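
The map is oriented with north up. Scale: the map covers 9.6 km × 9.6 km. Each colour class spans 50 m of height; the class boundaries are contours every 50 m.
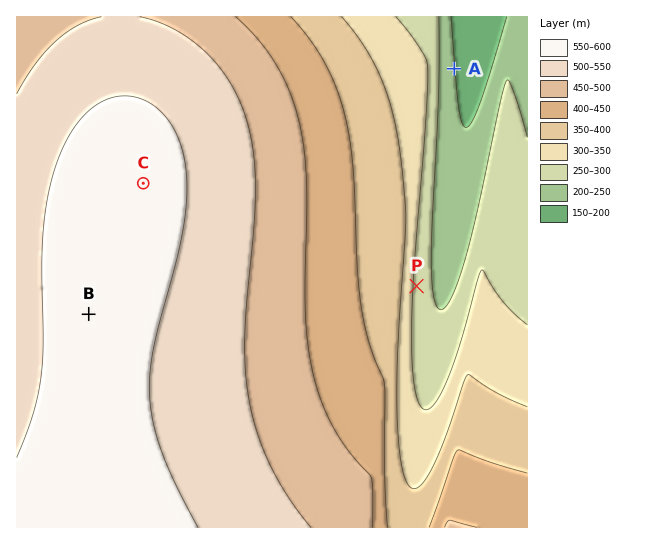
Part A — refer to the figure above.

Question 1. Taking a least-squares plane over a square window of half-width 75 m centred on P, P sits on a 10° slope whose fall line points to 92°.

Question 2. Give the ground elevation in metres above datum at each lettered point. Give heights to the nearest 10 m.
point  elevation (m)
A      200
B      560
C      570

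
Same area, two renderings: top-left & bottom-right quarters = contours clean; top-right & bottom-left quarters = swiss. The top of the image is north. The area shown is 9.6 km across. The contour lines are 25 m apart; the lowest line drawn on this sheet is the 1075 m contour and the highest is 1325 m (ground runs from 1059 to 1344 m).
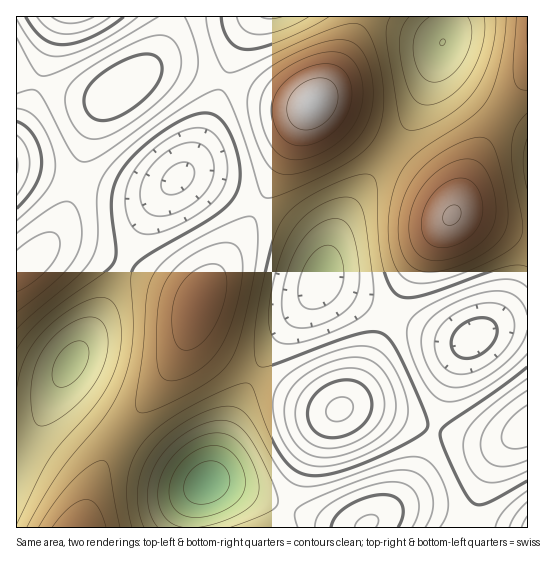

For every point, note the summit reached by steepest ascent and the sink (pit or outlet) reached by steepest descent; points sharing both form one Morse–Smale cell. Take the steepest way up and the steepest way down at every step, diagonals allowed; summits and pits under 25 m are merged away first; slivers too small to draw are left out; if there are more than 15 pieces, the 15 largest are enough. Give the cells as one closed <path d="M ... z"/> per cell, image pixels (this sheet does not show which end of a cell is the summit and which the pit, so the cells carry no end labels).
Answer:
<path d="M174 67l-20 1-12 5-27 19-12 13-14 28-12 48 46 12 22 2 21-7 18-15 19-32 21-59-26-10z"/><path d="M125 265l-30 61-30 47 2 13 9 13 43 36 53-68 15-28 12-34-4-6z"/><path d="M465 215l-12 0-13 15-27 39-22 44 2 3 10 5 51 19 16 0 29-15 29-3 0-89-18-4z"/><path d="M261 208l-4 1-9 17-39 56-10 20-4 13 0 12 4 8 23 21 31 19 31-45 29-36 8-13 3-11-4-17-14-16z"/><path d="M67 244l-13 0-7 3-24 21-7 3 1 193 14-23 32-66 32-49 28-57-1-5-32-13z"/><path d="M363 408l-21 0-15 14-23 41-17 43 2 3 49 18 27 1 4-5 20-14 18-19 13-23 13-37-30-11z"/><path d="M390 153l-22 28-25 38-10 20-12 39 2 5 66 32 31-57 32-43-4-12-6-7-28-25z"/><path d="M449 16l-88 0-6 19-14 28-28 40 16 8 61 41 23-35 11-22 16-48 8-17z"/><path d="M194 317l-7 22-15 28-51 68 56 37 28 12 3-2 7-12 18-53 20-42-42-27-15-17z"/><path d="M170 16l-153 0-1 58 61 22 32 0 28-19 19-19 11-20 4-13z"/><path d="M313 103l-14 22-19 42-21 40 47 30 14 16 5 15 8-29 10-20 18-29 28-37-60-42z"/><path d="M322 281l-50 65-17 29 55 29 27 7 8-6 15-23 29-67z"/><path d="M194 176l-13 0-20 19-16 24-21 46 75 36 10-19 50-75-46-24z"/><path d="M65 373l-34 68-15 24 1 63 64 0 18-55 21-36-44-38-9-13z"/><path d="M254 375l-17 32-20 56-9 19 23 5 55 21 18-45 15-29 18-23-27-7z"/>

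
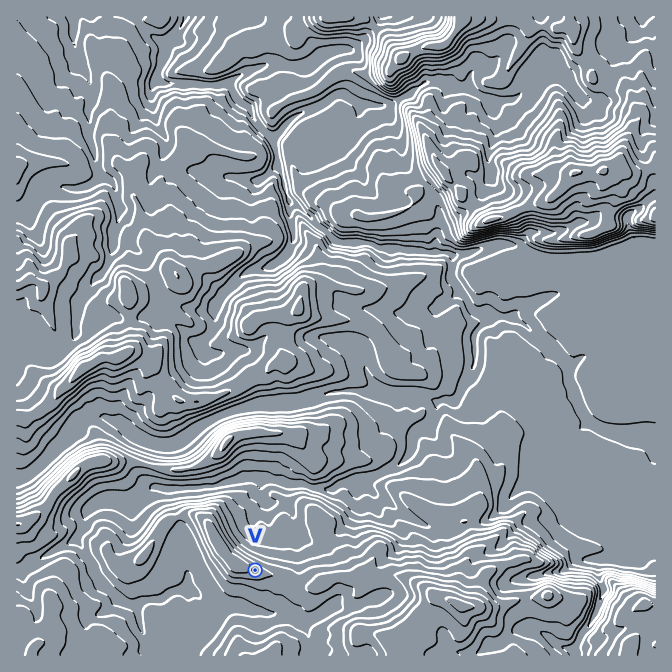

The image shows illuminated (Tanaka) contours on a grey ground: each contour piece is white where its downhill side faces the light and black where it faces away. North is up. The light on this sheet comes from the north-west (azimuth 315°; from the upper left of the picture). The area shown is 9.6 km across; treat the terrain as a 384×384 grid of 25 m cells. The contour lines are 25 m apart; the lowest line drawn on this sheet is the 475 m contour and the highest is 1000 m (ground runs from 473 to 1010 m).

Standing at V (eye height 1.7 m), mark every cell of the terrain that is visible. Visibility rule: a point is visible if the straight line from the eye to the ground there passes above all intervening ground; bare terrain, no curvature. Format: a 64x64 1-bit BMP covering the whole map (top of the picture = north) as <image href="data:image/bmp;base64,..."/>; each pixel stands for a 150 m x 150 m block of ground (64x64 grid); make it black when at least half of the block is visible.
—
<image width="64" height="64" href="data:image/bmp;base64,Qk0+AgAAAAAAAD4AAAAoAAAAQAAAAEAAAAABAAEAAAAAAAACAAATCwAAEwsAAAIAAAAAAAAA////AAAAAAAAAA/HxAAAAAAAD//MAAAAAAAH//4AAAAAAAH//wAAAAAAAHh/kAAAAAAAfAPwAAAAAAB8IcAAAAAAAH5jgAAAAAAB/+cAAAAAAAA/8AAAAAAAAB/wAAAAAAAAH7AAAAAAAAA+EAAAAAAAAD4AAAAAAAAAPAGAAAAAAAA4Ax4AAAAAAAACHgAAAAAAAAAeAAAAAAB/AHwAAAAAAf+AfAAAAAAP/AAcAAAAAAf/gBgAAAAAAMMAMAAHAAAAAAAgwB8AAAAAA4P+fwAAAAAAB/5/AAAAAAH3/v8AAAAAB/f8/gAAAAAPE/z8AAAAAAwD+PwAAAAACAPx/wAAAAAIA8P/AAAAABAAj/8AAAA8IAAf/wAAABgAAP//AAAAADAB//8AAAAAP4f//wAAAAABx///AAAAAAAP//8AAAAAAAD//wAAAAAAAD//AAAAAAAf//8AAAAAAP/9PwAAAAAf//+DAAAAAAP8P/MAAAAAA/gf/QAAAAAH8Av4AAAAAABwD/wAAAAAAOAHYAAAAAAAwAAAAAAAAADAAAAAAAAAAYAAAAAAAAABgAAAAAAAAAEAAAAAAAAAAAAAAAAAAAAAAAAAAAAAAAYAAAAAAAAADwAAAAAAAAAfgAAAAAAAABfAAAAAAAAAAPAAAAAAAAAAGAEAAAAAAAAMAQAAAAADEA4AAA=="/>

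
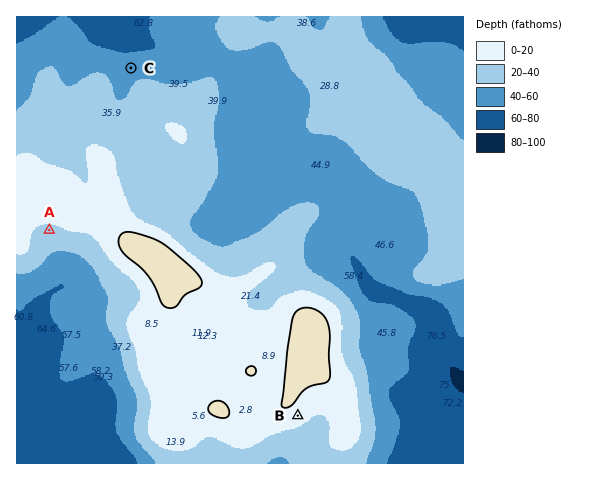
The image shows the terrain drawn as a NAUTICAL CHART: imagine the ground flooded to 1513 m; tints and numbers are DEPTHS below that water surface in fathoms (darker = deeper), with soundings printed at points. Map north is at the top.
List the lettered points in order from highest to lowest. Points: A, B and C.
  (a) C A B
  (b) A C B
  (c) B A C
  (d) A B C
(c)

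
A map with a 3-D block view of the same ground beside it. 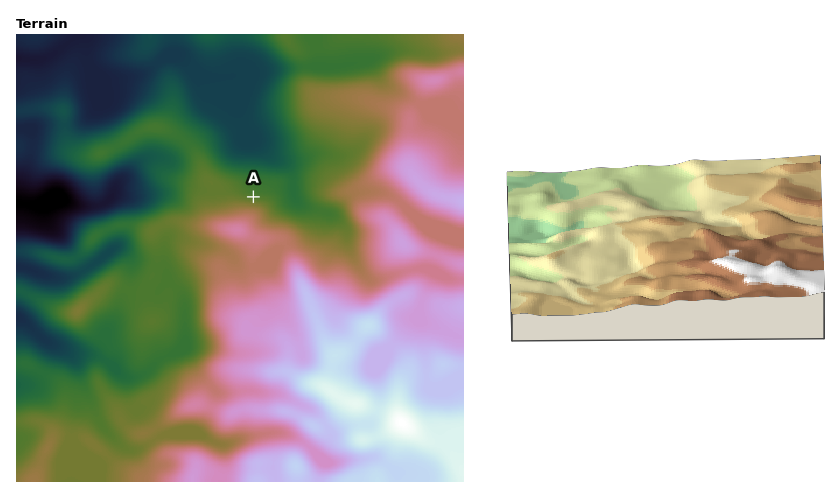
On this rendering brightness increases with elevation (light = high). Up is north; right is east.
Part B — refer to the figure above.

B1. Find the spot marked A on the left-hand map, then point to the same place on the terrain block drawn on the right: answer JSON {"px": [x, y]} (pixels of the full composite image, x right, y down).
{"px": [675, 217]}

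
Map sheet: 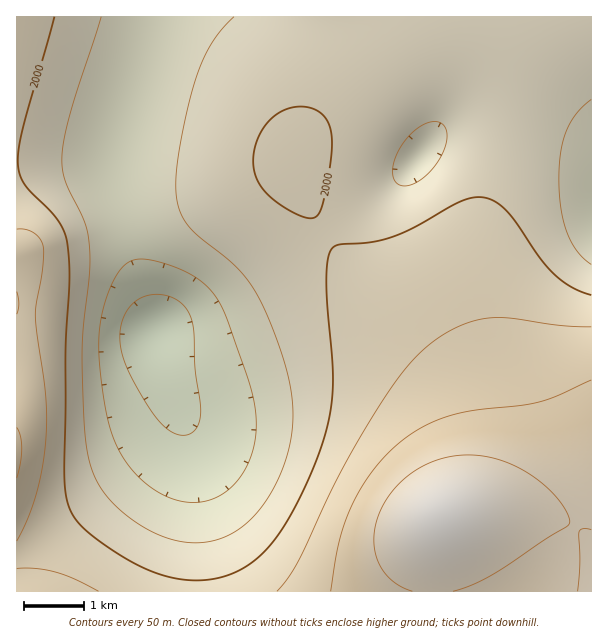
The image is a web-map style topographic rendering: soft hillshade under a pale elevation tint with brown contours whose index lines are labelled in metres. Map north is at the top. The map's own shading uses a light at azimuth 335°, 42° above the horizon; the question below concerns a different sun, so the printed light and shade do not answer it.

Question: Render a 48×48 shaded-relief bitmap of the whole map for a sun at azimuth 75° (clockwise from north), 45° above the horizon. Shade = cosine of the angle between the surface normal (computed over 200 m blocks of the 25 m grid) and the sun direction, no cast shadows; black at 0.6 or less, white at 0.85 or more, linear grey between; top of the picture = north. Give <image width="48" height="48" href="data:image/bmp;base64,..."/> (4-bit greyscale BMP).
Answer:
<image width="48" height="48" href="data:image/bmp;base64,Qk32BAAAAAAAAHYAAAAoAAAAMAAAADAAAAABAAQAAAAAAIAEAAATCwAAEwsAABAAAAAAAAAAAAAAABEREQAiIiIAMzMzAERERABVVVUAZmZmAHd3dwCIiIgAmZmZAKqqqgC7u7sAzMzMAN3d3QDu7u4A////AHd3iIiIiIh3dmVVRERERFVWZmZ3dmZmZnd4iIiIiIh3dmVUREREREVVZmd3d2ZmZnd4iImZmIh3ZmVURDMzNERVZnd3d3ZmZneIiJmZmIh3ZlVEQzMzM0RVZnd3d3dmZoiIiZmZmYh3ZlVEMzMzMzRVZnd3d3d2ZpmZmZmZmYh3ZlVEMzIiMzRFZneIh3d3ZpmZmZmZmYh3ZlRDMyIiMzRFZneIiHd3d6qqqpmZmYh3ZVRDMyIiMzRFZneIiId3d6u6qqqZmYh2ZVRDMyIiMzRFZneIiId3d7u7uqqpmYh2ZUQzMyIjM0RVZneIiId3d7u7u6qpmId2ZUQzMzMzM0RVZnd4iHd3d7vMy7qpmId2VUQzMzMzNERVZnd3h3d3d7vMzLqpmIdmVUQzMzMzNEVVZnd3d3d3d6vMzLupmHdmVEMzMzMzREVVZmd3d3d2ZqrMzMupmHdlVEMzMzM0RFVVZmd3d3dmZpq83MupiHZlVEMzMzNERFVWZmZ3d3ZmZpm83cuph3ZVRDMzMzNERVVWZmZ3d2ZmZom83cuph2ZVRDMzMzRERVVWZmZmdmZmZoms3cyph2VUQzMzM0REVVVmZmZmZmZmZnis3dy5h2VEQzMzNEREVVVmZmZmZmZmZnir3dy5h1VDMzMzNERFVVZmZmZmZ3d3d3ir3dy5h1QzMzMzRERVVVZmZmZmd3d3d3ibzdy5hlQzMzM0REVVVWZmZmZnd3d3d3ebzcupdlMyIzM0RFVVVmZmZmZ3d3iIiGebzMuodkMyIzNERVVVZmZmZmZ3d4iIiGebzMqYZUQzMzRERVVWZmZmZmZ3d4iZmWebzLqXZUQzM0REVVZmZmZmZmd3eImZmXirzLqHZURERERFVWZmZmZmZmd3eImaqnirzLmHZUREREVVVmZmZmZmZmd3iJmqqomsy6l2VURERFVVZmZ3d2ZmZmd3iJmqqomry6l2VURERVVWZmZ3d3ZmZmd3iJmqqpmru5h2VUREVVVmZmd3iHdmZmZ3iJmaqpmrqph2VEREVVVmZnd3iIdmVmZ3iImZmZmqqYdmVEREVVZmZnd4iZh1VWZ3eImZmZmqmYdmVEREVVZmZnd4iZl1RVZneIiZmZmZmYdmVEREVVZmZ3d3iZmGRFVneIiIiJmZmYdmVEREVVZmZ3d3iJmHVEVnd4iIiJmZmYd2VUREVVZmZ3d3iImHVEVmd3iIiJmZmYd2VUREVVZmZ3d3eIiHZVVmd3eIh5mZmYh2VUREVVZmZ3d3d4iHZlVmZ3d3d5mZmYh2VVREVVZmZnd3d3d3dmZmZ3d3d4mZmYh2ZVRFVVZmZnd3d3d3dmZmZ3d3d4mZmYh3ZVVVVVZmZnd3d3d3d2ZmZnd3d4iZmYh3ZlVVVVZmZnd3d3d3d2ZmZnd3d4iZmZiHZlVVVVZmZmd3d3d3d3ZmZmd3d4iZmZiHdmVVVVZmZmZ3d3d3d3ZmZmZmZoiZmZiHdmVVVWZmZmZnd3d3d3ZmZmZmZoiZmZiIdmZVVWZmZmZnd3d3d3ZmZmZmZg=="/>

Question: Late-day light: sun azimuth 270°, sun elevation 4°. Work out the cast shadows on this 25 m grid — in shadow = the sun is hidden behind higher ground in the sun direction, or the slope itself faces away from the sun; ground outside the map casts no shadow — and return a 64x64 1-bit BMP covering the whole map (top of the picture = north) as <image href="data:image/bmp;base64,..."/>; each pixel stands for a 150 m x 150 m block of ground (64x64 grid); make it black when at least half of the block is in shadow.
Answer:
<image width="64" height="64" href="data:image/bmp;base64,Qk0+AgAAAAAAAD4AAAAoAAAAQAAAAEAAAAABAAEAAAAAAAACAAATCwAAEwsAAAIAAAAAAAAA////AAAAAAAAAAAAAAAAAAAAAAAAAAAAAAAAAAAAAAAAAAAAAAAAAAAAAAAAAAAAAAAAAAAAAAAAAAAAAAAAAIAAAAAAAAAA/wAAAAAAAAD//gAAAAAAAP//wAAAAAAA///wAAAAAAD///gAAAAAAP///AAAAAAA///8AAAAAAD///4AAAAAAP///gAAAAAA///+AAAAAAB///4AAAAAAH///gAAAAAAP//8AAAAAAA///wAAAAAAD///AAAAAAAP//4AAAAAAAf//gAAAAAAB//+AAAAAAAH//4AAAAAAAf//gAAAAAAB//+AAAAAAAH//4AAAAAAAf//AAAAAAAB//8AAAAAAAH//wAAAAAAAf/+AAAAAAAB//4AAAAAAAH//AAAAAAAAf/4AAAAAABB//AAAAAAAPH/8AAAAAAB8f/gAAAAAAHx/8AAAAAAAfH/gAAAAAAB8f8AAAAAAAHx/gAAAAAAAPH8AAAAAAAAAfgAAAAAAAAB8AAAAA4AAAPgAAAADwAAA+AAAAAHAAAB4AAAAAcAAAHgAAAAAAAAAfAAAAAAAAAB8AAAAAAAAAHwAAAAAAAAAPAAAAAAAAAA8AAAAAAAAADgAAAAAAAAAGAAAAAAAAAAAAAAAAAAAAAAAAAAAAAAAAAAAAAAAAAAAAAAAAAAAAAAAAAAAAAAAAAAAAAAAAAA=="/>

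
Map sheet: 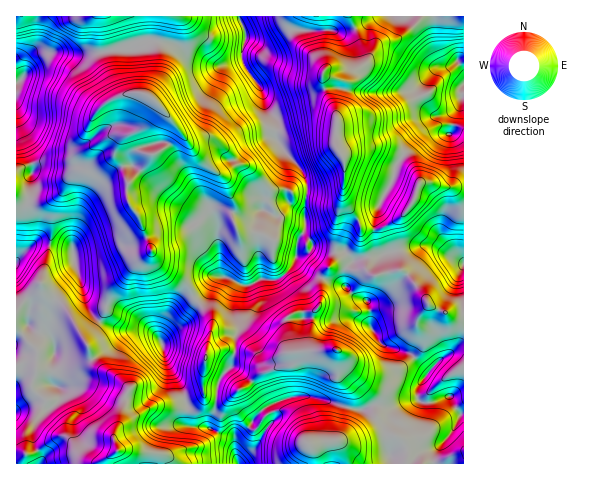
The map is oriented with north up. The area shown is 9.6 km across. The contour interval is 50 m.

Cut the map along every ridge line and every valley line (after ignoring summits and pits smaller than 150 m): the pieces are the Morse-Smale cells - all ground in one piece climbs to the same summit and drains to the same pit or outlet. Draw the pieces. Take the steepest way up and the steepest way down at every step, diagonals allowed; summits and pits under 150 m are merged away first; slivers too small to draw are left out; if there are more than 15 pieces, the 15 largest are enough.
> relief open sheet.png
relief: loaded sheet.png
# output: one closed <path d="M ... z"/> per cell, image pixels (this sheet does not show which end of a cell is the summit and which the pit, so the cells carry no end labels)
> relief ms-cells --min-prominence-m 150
<path d="M160 42l-4 0 2 29-10 25 19 17 10 17-13 19-15 8-3 8-19 22 1 15 12 16 17 46 9 8 19 10 11 19 9-7 10-17 13 0 15 9 9-2 7-4 18 0 4-3 14-15 2-20 8-13 0-9-1-6-13-9-4-5 0-11 5-29-8-8-9-15 2-14-11-18-4-15-17-23-3-8-25 7-27-8-12-12z"/><path d="M463 16l-113 1 16 44-19 19-24-6 0 9 14 33-1 25 9 25-2 30 19 32 20 0 20-11 12-16 6-18 12 0 16 5 16-2z"/><path d="M41 284l-3 6-22 21 0 29 10-10 2-5 7 6 12 3 5 6 2 4-2 40 7 5 1 8-4 6-7 5-8-4-10 0-15 8 0 51 144 1 1-6-3-4-40-4-4-9 0-7 9-11 28-16 13-1 24 3-9-27-14-24-3-16-12-11-30-1-19-8-17 18-19-33-15-10z"/><path d="M349 16l-110 1 7 16-4 15 2 16 18 26 4 15 10 14 0 20 16 21-5 29 0 11 4 5 13 9 1 6 0 9-8 13 0 14 9-2 7-7 22 5 5-21-2-18 5-18 2-29-9-25 1-25-12-25-2-16 24 5 19-19-10-33z"/><path d="M113 50l-29 4-45-2-10 5-4 17-9 9 0 112 4 4 7 4 16 0 13-6 6-4 9-18 16-10 3-14 2-4 19-12 16 0 13-6 14-18 3-7-7-8-9-3-17 1-2-2-7-19z"/><path d="M125 135l-14 0-19 12-2 4-3 14-16 10-9 18-6 4-13 6-16 0-11-7 0 64 8-8 11-8 36 5 15 55 5 9 7 7 8-11 6-19 39-39-11-33-12-16 0-20-5-16-8-12 4-13z"/><path d="M342 196l-4 17 2 18-4 20 10 1 7 10-5 3-3 7 1 15 7 8 15 7 3 11-1 12 9 16 6 5 26 8 17 17-11 17 1 12 9 3 22-7 11 17-6 17-13 14-8 4-26 1-1 14 57 1 1-148-15-1-19-10-14-20-13-15-25 5-8-1-3-4 0-14-6-15-1-17z"/><path d="M432 183l-12 0-2 2-4 16-10 13-9 7-18 9-17-2 1 13 6 15 0 14 5 5 31-5 13 15 14 20 19 10 14 1 1-129-16 1z"/><path d="M346 252l-10 0-3 10-10 16-3 26-6 8-2 4-2 30 4 5 24-1 0 25 12 16-2 17 15 2 9-4 18 1 15-6 11-1 1-12 11-17-17-17-26-8-6-5-9-16 1-12-3-11-15-7-8-10 1-16 7-7z"/><path d="M313 247l-7 7-9 2-6 11-10 10-4 3-18 0-7 4-9 2-2 2-2 13 1 26-5 9 0 17 20 1 5 9 9 8 16-6 7-14-5-32 10-7 17-1 6-7 2-23 12-22 2-7z"/><path d="M337 350l-45 2-7 13-26 9-11 12-18 10-13 3-3 14-4 8 0 7 22 9 3 12 2-10 12-12 9-13 8-7 19-8 26-3 37 11 2-16-12-16z"/><path d="M151 252l-39 38-6 19-7 12 21 9 26 0 8 3 7 9 22-22 14-19-9-16-27-17z"/><path d="M164 406l-13 1-28 16-9 11 0 7 4 8 40 5 3 10 77-1-6-26-28-10-14 0-4-4 1-14z"/><path d="M311 396l-23 2-17 6-2 5 5 10-1 2-18 27-16 15 76 1 0-11-6-8 27-4 7-9 4-25z"/><path d="M449 396l-22 7-10-4-27 8-18-1-9 4-15-2-5 24-6 8 18 2 23-7 15 0 10 6 3 8 31-3 11-8 12-22z"/>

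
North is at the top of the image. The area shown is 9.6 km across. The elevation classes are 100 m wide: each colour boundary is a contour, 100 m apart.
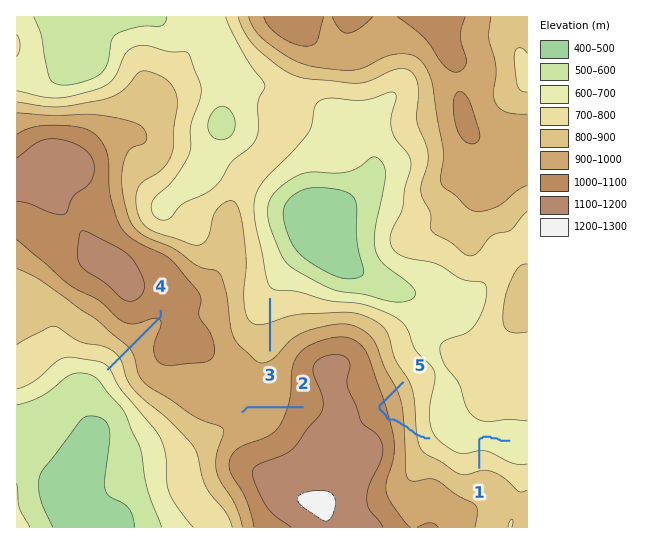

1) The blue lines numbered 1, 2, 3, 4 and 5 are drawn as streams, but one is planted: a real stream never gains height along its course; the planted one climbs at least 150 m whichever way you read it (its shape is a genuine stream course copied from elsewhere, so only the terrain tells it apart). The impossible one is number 5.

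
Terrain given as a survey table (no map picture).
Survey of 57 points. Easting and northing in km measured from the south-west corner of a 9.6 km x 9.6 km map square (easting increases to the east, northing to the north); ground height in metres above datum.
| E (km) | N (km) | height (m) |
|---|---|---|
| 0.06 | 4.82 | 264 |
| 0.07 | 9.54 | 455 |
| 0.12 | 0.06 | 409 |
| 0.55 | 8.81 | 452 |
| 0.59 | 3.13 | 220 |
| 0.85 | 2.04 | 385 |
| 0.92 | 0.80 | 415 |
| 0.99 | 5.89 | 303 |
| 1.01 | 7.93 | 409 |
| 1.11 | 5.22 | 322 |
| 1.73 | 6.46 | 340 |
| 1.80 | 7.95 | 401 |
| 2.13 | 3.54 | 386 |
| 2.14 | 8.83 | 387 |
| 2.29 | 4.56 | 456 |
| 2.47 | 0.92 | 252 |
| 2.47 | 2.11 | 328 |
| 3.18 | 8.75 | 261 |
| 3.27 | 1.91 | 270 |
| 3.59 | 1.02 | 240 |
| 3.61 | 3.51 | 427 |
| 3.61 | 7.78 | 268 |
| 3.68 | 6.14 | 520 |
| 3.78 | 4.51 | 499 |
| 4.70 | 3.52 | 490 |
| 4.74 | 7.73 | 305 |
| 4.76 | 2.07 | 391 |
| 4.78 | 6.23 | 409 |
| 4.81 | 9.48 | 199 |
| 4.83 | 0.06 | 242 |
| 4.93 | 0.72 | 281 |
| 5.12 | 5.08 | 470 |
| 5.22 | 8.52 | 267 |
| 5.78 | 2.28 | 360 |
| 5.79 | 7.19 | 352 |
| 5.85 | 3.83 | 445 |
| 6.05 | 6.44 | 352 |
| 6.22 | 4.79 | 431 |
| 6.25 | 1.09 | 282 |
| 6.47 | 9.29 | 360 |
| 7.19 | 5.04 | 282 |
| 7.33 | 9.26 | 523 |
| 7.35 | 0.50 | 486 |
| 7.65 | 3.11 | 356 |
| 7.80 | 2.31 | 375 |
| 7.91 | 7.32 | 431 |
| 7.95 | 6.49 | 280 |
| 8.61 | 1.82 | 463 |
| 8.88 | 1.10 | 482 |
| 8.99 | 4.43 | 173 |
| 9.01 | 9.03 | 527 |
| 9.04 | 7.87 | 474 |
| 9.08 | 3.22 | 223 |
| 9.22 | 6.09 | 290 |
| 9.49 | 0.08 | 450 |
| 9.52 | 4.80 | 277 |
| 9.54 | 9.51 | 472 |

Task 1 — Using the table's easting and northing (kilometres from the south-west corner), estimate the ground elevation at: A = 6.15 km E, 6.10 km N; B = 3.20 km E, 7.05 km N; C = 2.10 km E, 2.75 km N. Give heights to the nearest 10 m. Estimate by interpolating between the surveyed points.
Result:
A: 340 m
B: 390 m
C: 390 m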